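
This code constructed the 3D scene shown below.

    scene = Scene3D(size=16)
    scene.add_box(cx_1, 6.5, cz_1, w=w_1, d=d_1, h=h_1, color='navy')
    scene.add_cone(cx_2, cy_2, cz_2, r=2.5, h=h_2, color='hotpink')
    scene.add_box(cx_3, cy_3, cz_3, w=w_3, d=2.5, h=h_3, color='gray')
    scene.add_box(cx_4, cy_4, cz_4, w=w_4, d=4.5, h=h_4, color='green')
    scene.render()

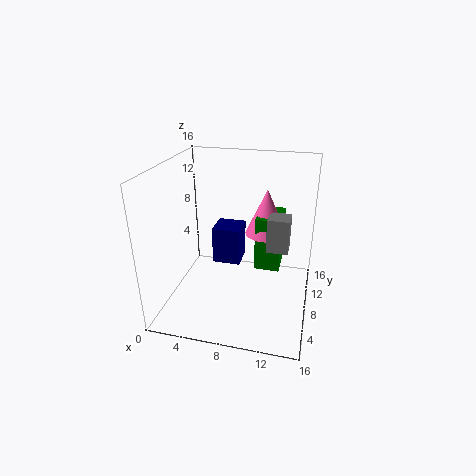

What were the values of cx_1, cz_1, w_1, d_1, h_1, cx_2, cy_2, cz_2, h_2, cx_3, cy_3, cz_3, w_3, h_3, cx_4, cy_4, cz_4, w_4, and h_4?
cx_1 = 5.5, cz_1 = 5.5, w_1 = 3, d_1 = 3, h_1 = 4, cx_2 = 10.5, cy_2 = 12, cz_2 = 7, h_2 = 5.5, cx_3 = 11, cy_3 = 9, cz_3 = 6, w_3 = 2.5, h_3 = 4, cx_4 = 9.5, cy_4 = 10, cz_4 = 3, w_4 = 3, h_4 = 6.5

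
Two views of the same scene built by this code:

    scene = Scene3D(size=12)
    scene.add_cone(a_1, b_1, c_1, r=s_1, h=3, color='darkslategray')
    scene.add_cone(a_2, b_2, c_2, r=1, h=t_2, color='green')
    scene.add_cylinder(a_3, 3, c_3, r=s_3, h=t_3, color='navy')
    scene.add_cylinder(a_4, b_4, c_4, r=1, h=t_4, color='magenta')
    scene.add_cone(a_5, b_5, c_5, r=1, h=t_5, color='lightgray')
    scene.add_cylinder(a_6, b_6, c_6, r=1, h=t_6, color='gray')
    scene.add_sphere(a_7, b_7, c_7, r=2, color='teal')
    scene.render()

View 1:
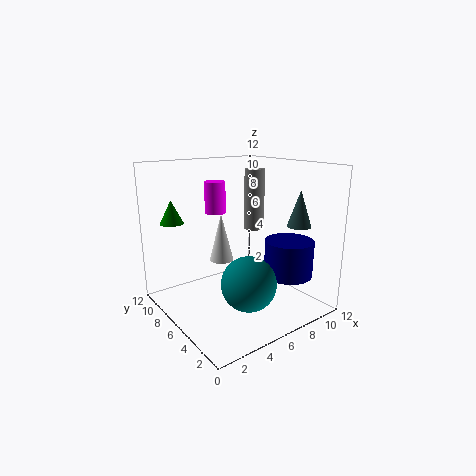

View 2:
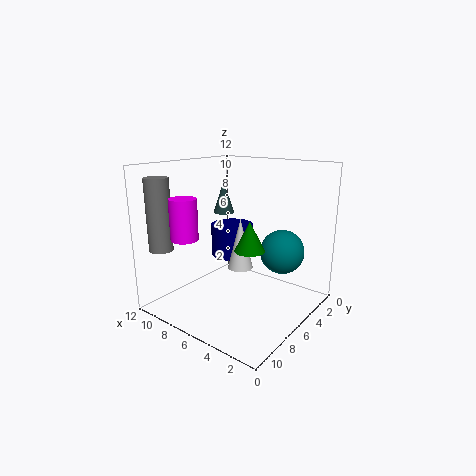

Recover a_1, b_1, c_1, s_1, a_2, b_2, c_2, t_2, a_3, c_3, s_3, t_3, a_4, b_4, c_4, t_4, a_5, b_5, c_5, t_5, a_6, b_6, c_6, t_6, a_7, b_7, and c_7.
a_1 = 10
b_1 = 3
c_1 = 7
s_1 = 1
a_2 = 2
b_2 = 10
c_2 = 7
t_2 = 2
a_3 = 9
c_3 = 3
s_3 = 2
t_3 = 3
a_4 = 7
b_4 = 11
c_4 = 7
t_4 = 3
a_5 = 5
b_5 = 7
c_5 = 4
t_5 = 4
a_6 = 11
b_6 = 10
c_6 = 5
t_6 = 6
a_7 = 4
b_7 = 2
c_7 = 4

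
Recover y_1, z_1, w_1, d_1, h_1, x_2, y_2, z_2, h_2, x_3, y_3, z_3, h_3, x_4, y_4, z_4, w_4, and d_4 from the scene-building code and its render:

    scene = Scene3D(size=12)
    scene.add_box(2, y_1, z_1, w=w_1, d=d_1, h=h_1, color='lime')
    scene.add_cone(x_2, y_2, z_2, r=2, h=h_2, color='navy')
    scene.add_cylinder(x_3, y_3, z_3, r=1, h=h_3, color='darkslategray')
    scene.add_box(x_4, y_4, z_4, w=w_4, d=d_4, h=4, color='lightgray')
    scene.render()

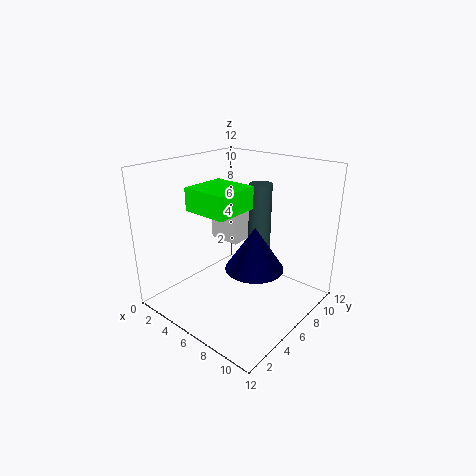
y_1 = 4; z_1 = 8; w_1 = 4; d_1 = 4; h_1 = 2; x_2 = 10; y_2 = 3; z_2 = 6; h_2 = 3; x_3 = 6; y_3 = 9; z_3 = 4; h_3 = 6; x_4 = 1; y_4 = 8; z_4 = 4; w_4 = 3; d_4 = 3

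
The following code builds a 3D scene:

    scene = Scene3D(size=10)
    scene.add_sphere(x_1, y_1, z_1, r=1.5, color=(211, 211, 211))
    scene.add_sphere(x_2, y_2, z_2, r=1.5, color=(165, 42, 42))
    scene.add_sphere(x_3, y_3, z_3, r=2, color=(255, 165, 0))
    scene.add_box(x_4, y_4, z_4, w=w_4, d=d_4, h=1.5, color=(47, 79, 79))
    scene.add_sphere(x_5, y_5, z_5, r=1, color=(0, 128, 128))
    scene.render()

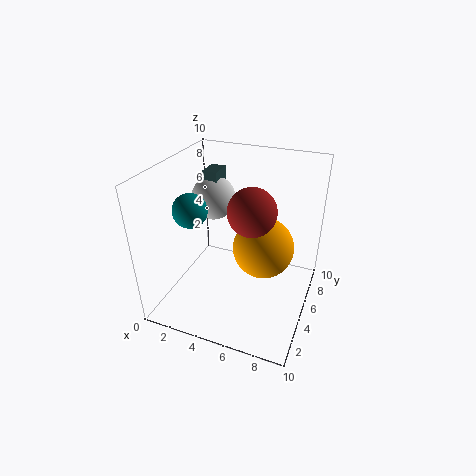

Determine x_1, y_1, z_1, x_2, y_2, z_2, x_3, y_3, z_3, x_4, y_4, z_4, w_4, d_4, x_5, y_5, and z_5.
x_1 = 3
y_1 = 5.5
z_1 = 7.5
x_2 = 6.5
y_2 = 3.5
z_2 = 8
x_3 = 7
y_3 = 4.5
z_3 = 5
x_4 = 2.5
y_4 = 5
z_4 = 8
w_4 = 1
d_4 = 1.5
x_5 = 3.5
y_5 = 1.5
z_5 = 8.5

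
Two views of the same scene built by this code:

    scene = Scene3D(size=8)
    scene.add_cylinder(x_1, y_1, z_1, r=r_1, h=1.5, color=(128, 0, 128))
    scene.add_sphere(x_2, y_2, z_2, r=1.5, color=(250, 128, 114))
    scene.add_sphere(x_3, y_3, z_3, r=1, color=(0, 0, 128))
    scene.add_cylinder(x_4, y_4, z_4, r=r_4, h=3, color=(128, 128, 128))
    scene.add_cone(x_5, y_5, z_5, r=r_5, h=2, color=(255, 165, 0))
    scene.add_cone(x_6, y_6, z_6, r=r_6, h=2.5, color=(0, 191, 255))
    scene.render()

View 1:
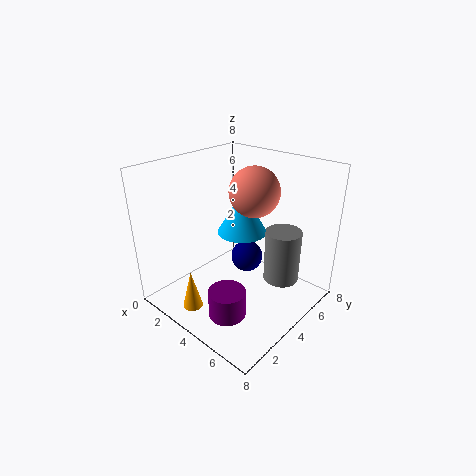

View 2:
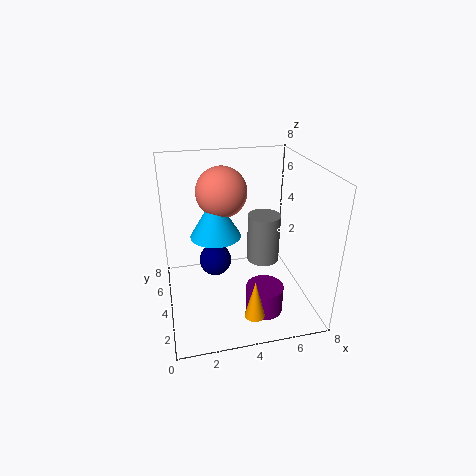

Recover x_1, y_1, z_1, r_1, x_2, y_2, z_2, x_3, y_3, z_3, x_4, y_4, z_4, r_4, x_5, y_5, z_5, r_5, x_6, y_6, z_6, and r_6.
x_1 = 5; y_1 = 2; z_1 = 0.5; r_1 = 1; x_2 = 3.5; y_2 = 6; z_2 = 6; x_3 = 3; y_3 = 6; z_3 = 1.5; x_4 = 6; y_4 = 5.5; z_4 = 1.5; r_4 = 1; x_5 = 4; y_5 = 0.5; z_5 = 1.5; r_5 = 0.5; x_6 = 3; y_6 = 5.5; z_6 = 3.5; r_6 = 1.5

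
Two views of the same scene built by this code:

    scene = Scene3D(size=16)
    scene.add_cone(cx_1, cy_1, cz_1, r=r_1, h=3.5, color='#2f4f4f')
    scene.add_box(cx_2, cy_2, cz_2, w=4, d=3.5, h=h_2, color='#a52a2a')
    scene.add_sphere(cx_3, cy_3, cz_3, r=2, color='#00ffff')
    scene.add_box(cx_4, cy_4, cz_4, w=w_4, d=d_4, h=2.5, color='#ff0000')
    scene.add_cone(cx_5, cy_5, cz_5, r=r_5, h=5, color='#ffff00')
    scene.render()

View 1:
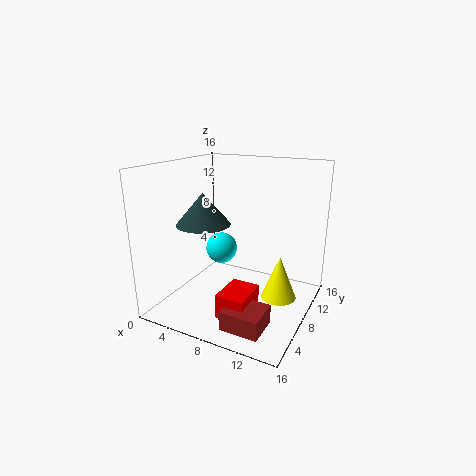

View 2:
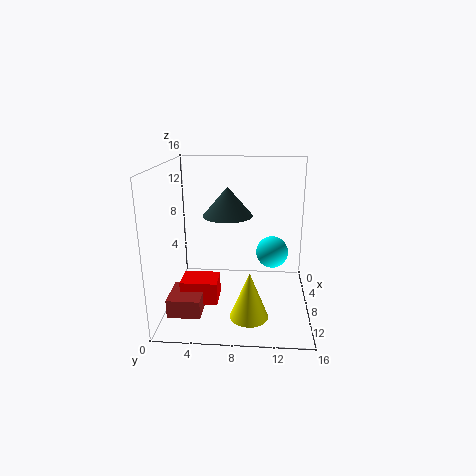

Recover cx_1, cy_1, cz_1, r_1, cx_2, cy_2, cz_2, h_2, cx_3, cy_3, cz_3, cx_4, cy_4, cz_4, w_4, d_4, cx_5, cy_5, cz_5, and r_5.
cx_1 = 4.5; cy_1 = 6.5; cz_1 = 9.5; r_1 = 3; cx_2 = 9.5; cy_2 = 1; cz_2 = 1; h_2 = 2; cx_3 = 3.5; cy_3 = 12; cz_3 = 4.5; cx_4 = 8.5; cy_4 = 2; cz_4 = 1.5; w_4 = 3; d_4 = 4; cx_5 = 12.5; cy_5 = 9.5; cz_5 = 1; r_5 = 2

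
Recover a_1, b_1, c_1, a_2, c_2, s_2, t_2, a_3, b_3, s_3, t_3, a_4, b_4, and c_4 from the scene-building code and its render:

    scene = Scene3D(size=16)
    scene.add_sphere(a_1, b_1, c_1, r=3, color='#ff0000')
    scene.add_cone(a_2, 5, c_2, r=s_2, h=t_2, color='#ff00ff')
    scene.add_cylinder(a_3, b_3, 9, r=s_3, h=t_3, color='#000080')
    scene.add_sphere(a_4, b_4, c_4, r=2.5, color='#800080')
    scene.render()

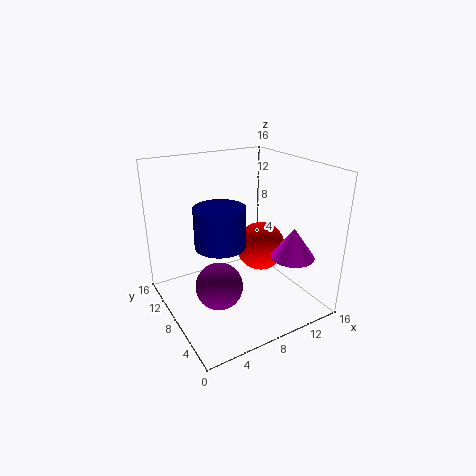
a_1 = 12.5
b_1 = 10
c_1 = 5
a_2 = 13.5
c_2 = 5.5
s_2 = 2.5
t_2 = 3.5
a_3 = 4.5
b_3 = 5.5
s_3 = 2.5
t_3 = 4
a_4 = 4.5
b_4 = 6
c_4 = 4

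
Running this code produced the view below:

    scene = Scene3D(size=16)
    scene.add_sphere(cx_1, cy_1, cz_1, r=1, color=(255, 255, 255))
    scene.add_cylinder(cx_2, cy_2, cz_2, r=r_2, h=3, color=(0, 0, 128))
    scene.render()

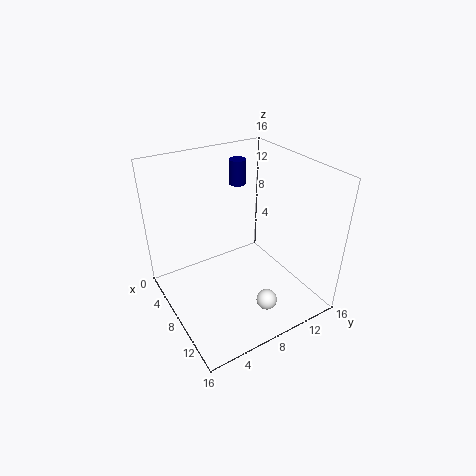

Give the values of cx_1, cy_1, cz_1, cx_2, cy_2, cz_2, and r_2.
cx_1 = 15, cy_1 = 7, cz_1 = 5, cx_2 = 3, cy_2 = 11, cz_2 = 12, r_2 = 1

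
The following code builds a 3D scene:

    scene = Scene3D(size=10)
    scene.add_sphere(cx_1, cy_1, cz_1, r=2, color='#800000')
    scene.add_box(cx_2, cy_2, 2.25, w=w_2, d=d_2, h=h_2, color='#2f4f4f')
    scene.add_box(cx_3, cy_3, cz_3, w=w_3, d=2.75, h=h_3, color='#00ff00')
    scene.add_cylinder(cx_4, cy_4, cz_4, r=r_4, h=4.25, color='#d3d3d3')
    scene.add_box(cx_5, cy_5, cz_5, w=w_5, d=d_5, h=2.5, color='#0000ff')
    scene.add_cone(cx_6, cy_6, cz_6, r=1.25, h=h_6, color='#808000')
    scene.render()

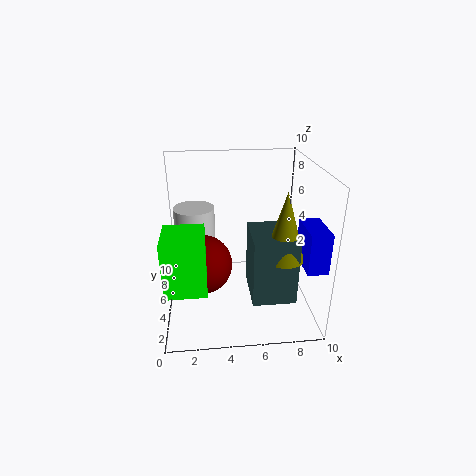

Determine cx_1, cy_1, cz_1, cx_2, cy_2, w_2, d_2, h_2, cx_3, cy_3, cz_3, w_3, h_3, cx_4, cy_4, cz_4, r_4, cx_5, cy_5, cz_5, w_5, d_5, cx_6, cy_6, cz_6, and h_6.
cx_1 = 2.5
cy_1 = 4.25
cz_1 = 3.5
cx_2 = 5.5
cy_2 = 1
w_2 = 2.75
d_2 = 3.25
h_2 = 4.25
cx_3 = 0.25
cy_3 = 0.5
cz_3 = 3.5
w_3 = 2.5
h_3 = 3.5
cx_4 = 2
cy_4 = 7.25
cz_4 = 2.25
r_4 = 1.5
cx_5 = 8.5
cy_5 = 0.25
cz_5 = 4.75
w_5 = 1.25
d_5 = 2.5
cx_6 = 7.5
cy_6 = 2
cz_6 = 5
h_6 = 4.25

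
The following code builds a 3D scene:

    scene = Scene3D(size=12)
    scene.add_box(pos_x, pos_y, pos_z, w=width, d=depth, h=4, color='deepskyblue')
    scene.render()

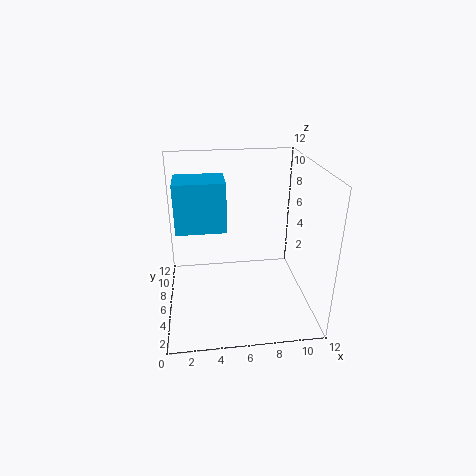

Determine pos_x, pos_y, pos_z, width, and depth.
pos_x = 1; pos_y = 5; pos_z = 7; width = 4; depth = 3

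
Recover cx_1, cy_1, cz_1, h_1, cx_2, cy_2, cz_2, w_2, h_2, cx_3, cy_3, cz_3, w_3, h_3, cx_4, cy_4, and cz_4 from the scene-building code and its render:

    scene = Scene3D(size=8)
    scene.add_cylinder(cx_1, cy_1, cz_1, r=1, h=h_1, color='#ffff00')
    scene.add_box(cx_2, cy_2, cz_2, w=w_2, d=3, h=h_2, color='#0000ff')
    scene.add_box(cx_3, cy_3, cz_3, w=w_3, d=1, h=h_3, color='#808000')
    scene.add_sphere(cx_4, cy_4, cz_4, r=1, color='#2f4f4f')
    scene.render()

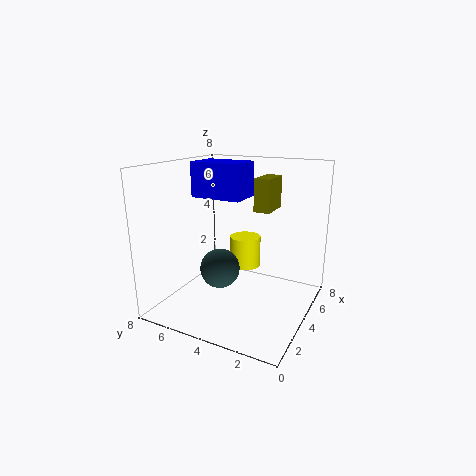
cx_1 = 7
cy_1 = 5
cz_1 = 1
h_1 = 2
cx_2 = 4
cy_2 = 4
cz_2 = 6
w_2 = 2
h_2 = 2
cx_3 = 6
cy_3 = 3
cz_3 = 5
w_3 = 2
h_3 = 2
cx_4 = 2
cy_4 = 4
cz_4 = 3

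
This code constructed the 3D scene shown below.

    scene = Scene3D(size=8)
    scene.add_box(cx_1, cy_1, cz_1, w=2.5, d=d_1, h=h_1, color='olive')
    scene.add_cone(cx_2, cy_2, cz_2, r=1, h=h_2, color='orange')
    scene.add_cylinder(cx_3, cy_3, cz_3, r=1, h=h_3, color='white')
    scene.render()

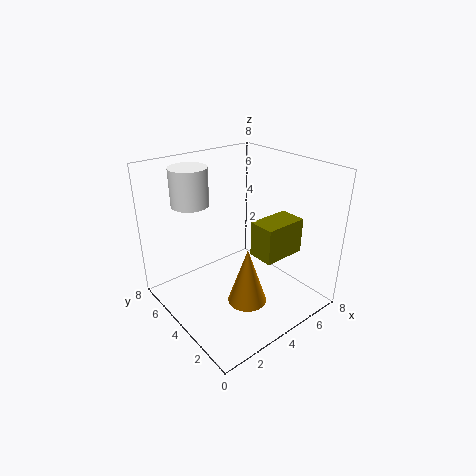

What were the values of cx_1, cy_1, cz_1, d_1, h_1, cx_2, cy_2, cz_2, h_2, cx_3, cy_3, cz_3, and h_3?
cx_1 = 4.5
cy_1 = 2
cz_1 = 3
d_1 = 1.5
h_1 = 2
cx_2 = 3
cy_2 = 2
cz_2 = 1.5
h_2 = 3
cx_3 = 2
cy_3 = 5.5
cz_3 = 6
h_3 = 2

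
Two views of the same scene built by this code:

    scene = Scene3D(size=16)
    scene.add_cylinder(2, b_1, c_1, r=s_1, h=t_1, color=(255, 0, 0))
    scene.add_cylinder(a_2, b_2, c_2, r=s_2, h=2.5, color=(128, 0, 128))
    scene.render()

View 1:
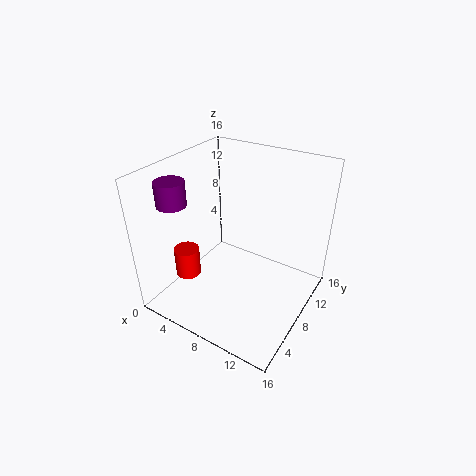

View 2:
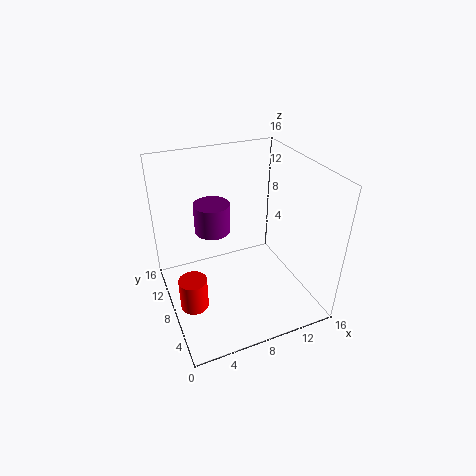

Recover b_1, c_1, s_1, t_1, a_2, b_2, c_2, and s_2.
b_1 = 6; c_1 = 2; s_1 = 1.5; t_1 = 3.5; a_2 = 3.5; b_2 = 3; c_2 = 13; s_2 = 1.5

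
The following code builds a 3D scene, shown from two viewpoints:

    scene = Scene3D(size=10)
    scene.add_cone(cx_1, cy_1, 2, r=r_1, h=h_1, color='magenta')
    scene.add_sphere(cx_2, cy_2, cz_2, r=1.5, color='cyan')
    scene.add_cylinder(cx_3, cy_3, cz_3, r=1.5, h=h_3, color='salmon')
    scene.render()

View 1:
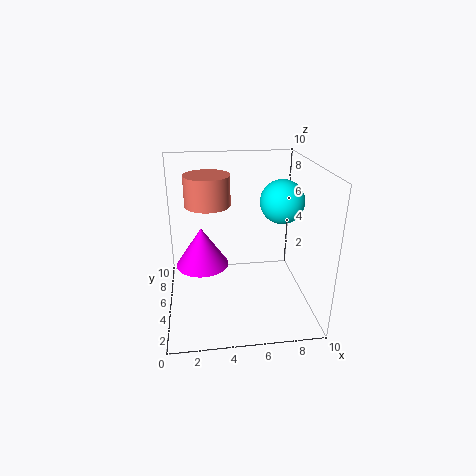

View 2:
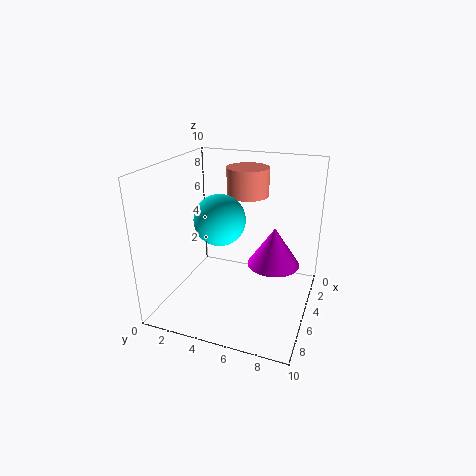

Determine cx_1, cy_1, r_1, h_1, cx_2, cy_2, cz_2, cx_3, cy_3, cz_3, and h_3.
cx_1 = 2.5, cy_1 = 7, r_1 = 2, h_1 = 3, cx_2 = 8, cy_2 = 5, cz_2 = 7.5, cx_3 = 3, cy_3 = 5, cz_3 = 7.5, h_3 = 2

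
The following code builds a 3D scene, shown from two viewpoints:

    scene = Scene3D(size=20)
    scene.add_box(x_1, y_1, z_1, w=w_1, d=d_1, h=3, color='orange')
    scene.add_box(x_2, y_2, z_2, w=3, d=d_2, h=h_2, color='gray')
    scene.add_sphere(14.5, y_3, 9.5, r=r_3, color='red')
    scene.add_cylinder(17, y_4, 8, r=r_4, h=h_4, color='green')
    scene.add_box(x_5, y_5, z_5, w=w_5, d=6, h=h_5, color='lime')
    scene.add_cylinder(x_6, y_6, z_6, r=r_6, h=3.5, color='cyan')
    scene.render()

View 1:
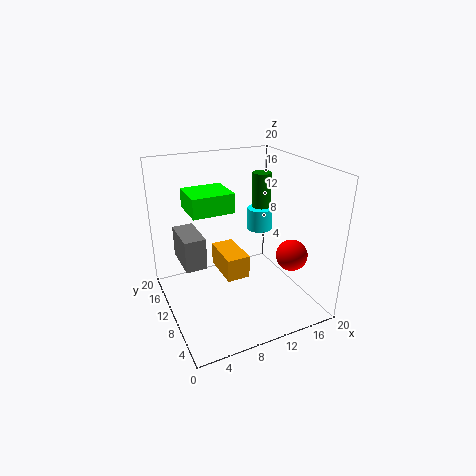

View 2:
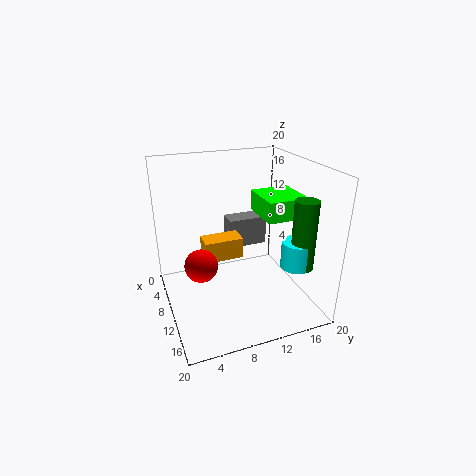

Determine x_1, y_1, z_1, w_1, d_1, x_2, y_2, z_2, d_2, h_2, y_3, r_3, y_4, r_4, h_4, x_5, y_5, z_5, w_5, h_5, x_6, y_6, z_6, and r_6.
x_1 = 6.5, y_1 = 5.5, z_1 = 6.5, w_1 = 3, d_1 = 5.5, x_2 = 2.5, y_2 = 10.5, z_2 = 6, d_2 = 6, h_2 = 4.5, y_3 = 3.5, r_3 = 2, y_4 = 16, r_4 = 1.5, h_4 = 9, x_5 = 5, y_5 = 14, z_5 = 12, w_5 = 6.5, h_5 = 3, x_6 = 16.5, y_6 = 15.5, z_6 = 8, r_6 = 2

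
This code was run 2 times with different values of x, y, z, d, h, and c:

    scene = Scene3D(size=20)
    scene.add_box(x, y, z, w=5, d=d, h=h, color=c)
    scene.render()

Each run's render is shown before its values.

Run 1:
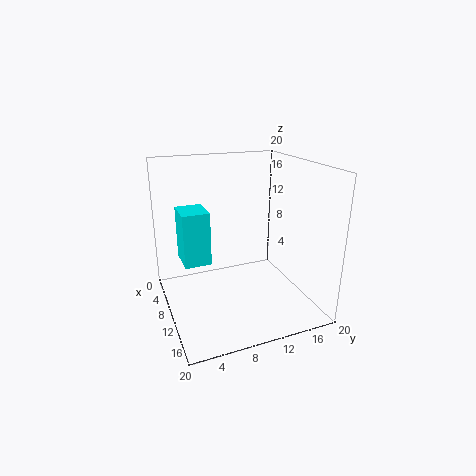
x = 2
y = 3
z = 5
d = 4
h = 8
c = 'cyan'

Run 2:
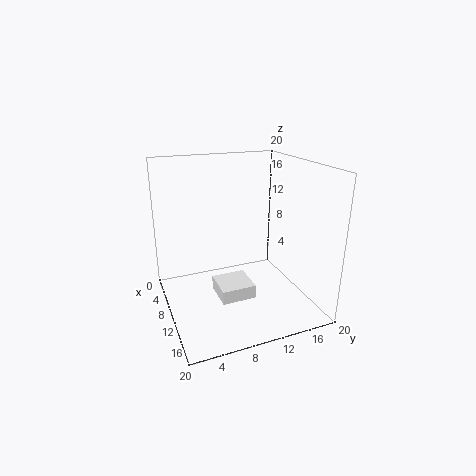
x = 7
y = 7
z = 1
d = 5
h = 2
c = 'white'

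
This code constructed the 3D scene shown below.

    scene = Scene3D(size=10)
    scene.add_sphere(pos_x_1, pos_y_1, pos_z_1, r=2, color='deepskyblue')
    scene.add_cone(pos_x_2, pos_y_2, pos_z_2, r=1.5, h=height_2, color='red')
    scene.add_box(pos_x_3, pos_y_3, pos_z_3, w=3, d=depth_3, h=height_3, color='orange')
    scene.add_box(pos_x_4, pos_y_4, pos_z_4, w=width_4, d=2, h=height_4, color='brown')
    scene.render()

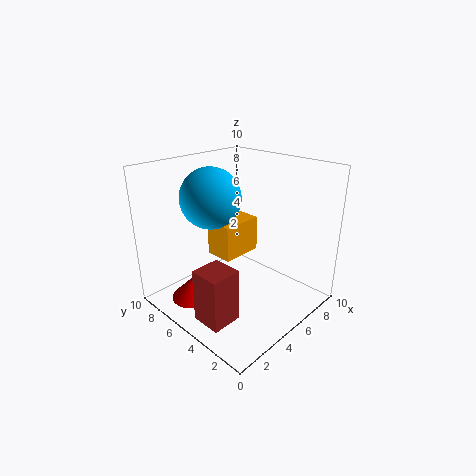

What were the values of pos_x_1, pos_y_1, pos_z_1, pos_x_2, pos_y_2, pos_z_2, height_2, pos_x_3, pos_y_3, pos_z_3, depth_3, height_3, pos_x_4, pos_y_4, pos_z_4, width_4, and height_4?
pos_x_1 = 3.5; pos_y_1 = 6; pos_z_1 = 8; pos_x_2 = 2; pos_y_2 = 6.5; pos_z_2 = 1; height_2 = 1.5; pos_x_3 = 4; pos_y_3 = 5; pos_z_3 = 3.5; depth_3 = 2; height_3 = 2.5; pos_x_4 = 0.5; pos_y_4 = 2.5; pos_z_4 = 1; width_4 = 2; height_4 = 3.5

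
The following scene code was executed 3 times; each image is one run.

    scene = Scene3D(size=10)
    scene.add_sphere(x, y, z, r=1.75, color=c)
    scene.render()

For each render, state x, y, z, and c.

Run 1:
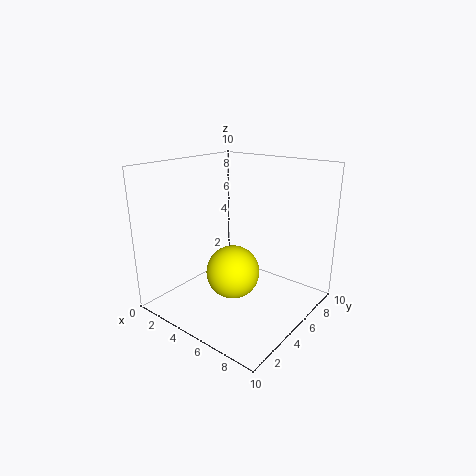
x = 5.75, y = 3.5, z = 3.25, c = 'yellow'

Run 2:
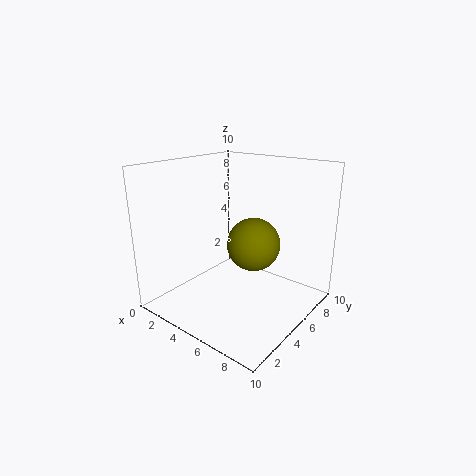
x = 6.5, y = 4.75, z = 5, c = 'olive'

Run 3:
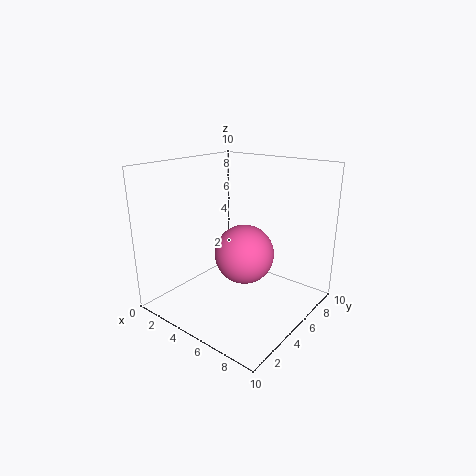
x = 7.25, y = 2.75, z = 5.25, c = 'hotpink'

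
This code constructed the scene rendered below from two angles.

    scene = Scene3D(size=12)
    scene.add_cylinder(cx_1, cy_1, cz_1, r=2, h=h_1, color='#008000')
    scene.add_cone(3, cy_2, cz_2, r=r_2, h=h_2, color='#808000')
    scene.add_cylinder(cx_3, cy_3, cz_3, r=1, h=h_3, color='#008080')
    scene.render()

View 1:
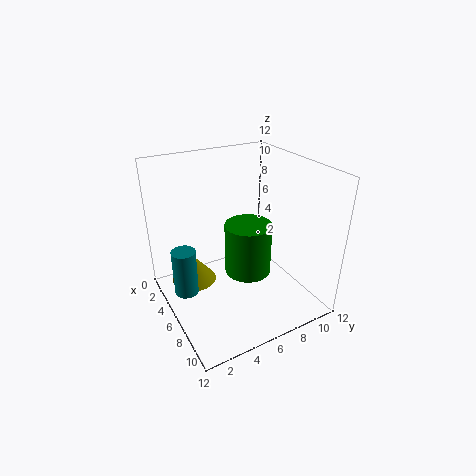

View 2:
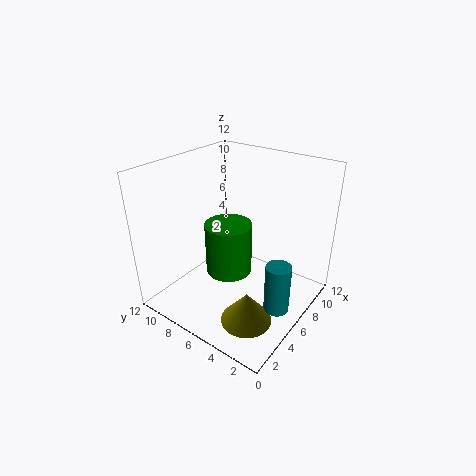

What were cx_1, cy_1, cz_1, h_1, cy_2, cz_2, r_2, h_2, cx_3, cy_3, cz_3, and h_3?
cx_1 = 6; cy_1 = 7; cz_1 = 2.5; h_1 = 4.5; cy_2 = 3; cz_2 = 1; r_2 = 2; h_2 = 2.5; cx_3 = 5; cy_3 = 1.5; cz_3 = 1.5; h_3 = 4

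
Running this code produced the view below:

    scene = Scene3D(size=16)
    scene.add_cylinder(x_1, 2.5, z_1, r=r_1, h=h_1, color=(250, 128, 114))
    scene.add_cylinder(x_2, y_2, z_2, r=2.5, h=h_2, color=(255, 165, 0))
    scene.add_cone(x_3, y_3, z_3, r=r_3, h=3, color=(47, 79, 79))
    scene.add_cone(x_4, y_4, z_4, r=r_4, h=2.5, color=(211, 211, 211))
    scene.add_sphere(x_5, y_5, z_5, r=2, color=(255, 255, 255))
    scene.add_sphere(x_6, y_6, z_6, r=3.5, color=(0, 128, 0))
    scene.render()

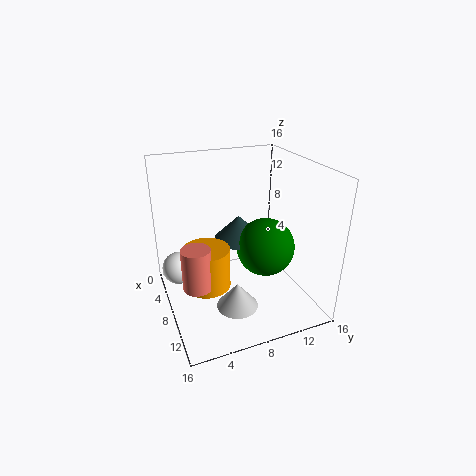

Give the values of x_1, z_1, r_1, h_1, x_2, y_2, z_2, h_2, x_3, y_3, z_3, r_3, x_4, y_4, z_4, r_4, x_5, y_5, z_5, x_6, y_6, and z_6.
x_1 = 10.5, z_1 = 4.5, r_1 = 1.5, h_1 = 4.5, x_2 = 9, y_2 = 4, z_2 = 3.5, h_2 = 4.5, x_3 = 4.5, y_3 = 9.5, z_3 = 6, r_3 = 3, x_4 = 14, y_4 = 5.5, z_4 = 4, r_4 = 2, x_5 = 3, y_5 = 2, z_5 = 2.5, x_6 = 7, y_6 = 12, z_6 = 5.5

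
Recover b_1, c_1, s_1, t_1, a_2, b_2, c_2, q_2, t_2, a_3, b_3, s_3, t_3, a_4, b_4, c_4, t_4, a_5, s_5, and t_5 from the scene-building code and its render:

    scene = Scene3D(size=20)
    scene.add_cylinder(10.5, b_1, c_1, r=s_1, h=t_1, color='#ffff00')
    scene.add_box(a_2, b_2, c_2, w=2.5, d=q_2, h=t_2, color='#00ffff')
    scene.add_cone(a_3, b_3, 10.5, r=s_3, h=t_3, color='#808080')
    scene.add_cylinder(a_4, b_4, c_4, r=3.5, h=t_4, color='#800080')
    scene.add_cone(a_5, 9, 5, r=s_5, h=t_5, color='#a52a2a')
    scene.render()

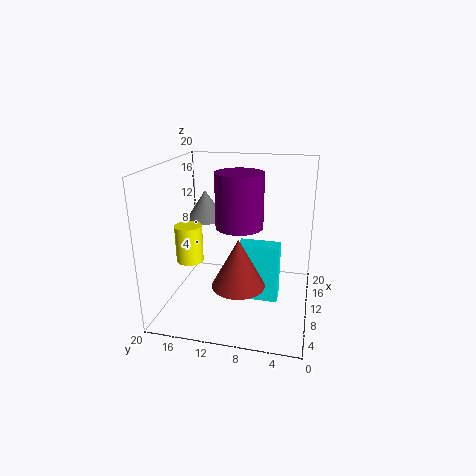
b_1 = 17.5
c_1 = 5.5
s_1 = 2
t_1 = 5.5
a_2 = 7.5
b_2 = 4
c_2 = 2
q_2 = 5.5
t_2 = 8
a_3 = 15.5
b_3 = 16.5
s_3 = 3
t_3 = 4.5
a_4 = 13
b_4 = 10.5
c_4 = 10.5
t_4 = 8
a_5 = 6
s_5 = 3.5
t_5 = 6.5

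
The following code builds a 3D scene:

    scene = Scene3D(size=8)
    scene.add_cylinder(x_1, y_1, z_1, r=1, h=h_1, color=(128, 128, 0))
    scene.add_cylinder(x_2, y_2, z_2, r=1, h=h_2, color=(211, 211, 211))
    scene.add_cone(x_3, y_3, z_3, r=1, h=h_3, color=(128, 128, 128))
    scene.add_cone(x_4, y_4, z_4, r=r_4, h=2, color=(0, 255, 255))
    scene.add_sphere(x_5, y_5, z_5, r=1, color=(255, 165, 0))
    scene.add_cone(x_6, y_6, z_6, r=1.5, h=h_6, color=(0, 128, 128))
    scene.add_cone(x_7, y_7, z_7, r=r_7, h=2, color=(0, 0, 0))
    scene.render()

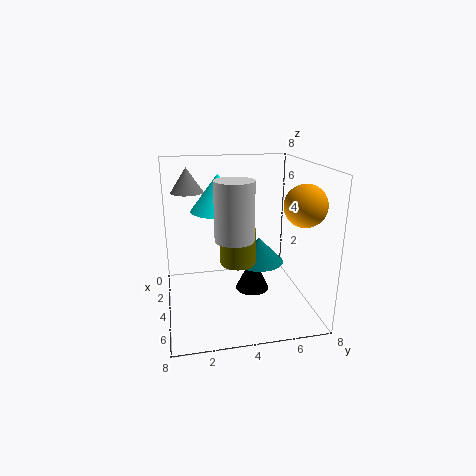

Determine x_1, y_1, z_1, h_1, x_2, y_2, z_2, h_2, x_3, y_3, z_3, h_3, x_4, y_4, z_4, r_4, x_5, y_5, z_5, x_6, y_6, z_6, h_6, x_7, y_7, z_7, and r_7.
x_1 = 4, y_1 = 4, z_1 = 2.5, h_1 = 2, x_2 = 5.5, y_2 = 3.5, z_2 = 4.5, h_2 = 3, x_3 = 1, y_3 = 1.5, z_3 = 6, h_3 = 1.5, x_4 = 3.5, y_4 = 3, z_4 = 5.5, r_4 = 1.5, x_5 = 7, y_5 = 6.5, z_5 = 6.5, x_6 = 3, y_6 = 5.5, z_6 = 2, h_6 = 1.5, x_7 = 3.5, y_7 = 5, z_7 = 0.5, r_7 = 1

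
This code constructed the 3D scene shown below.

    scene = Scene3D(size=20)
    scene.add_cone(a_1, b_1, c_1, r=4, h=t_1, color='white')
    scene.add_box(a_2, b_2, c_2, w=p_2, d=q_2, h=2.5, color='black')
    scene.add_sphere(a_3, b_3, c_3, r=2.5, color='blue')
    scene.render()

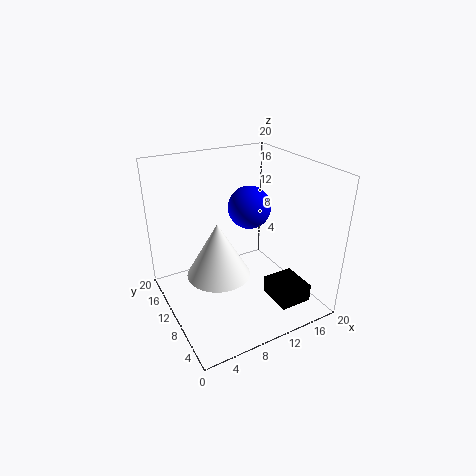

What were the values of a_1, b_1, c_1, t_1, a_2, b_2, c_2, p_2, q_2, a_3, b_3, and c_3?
a_1 = 5.5; b_1 = 7; c_1 = 7.5; t_1 = 7; a_2 = 13; b_2 = 2.5; c_2 = 1.5; p_2 = 4.5; q_2 = 5; a_3 = 9; b_3 = 5.5; c_3 = 16.5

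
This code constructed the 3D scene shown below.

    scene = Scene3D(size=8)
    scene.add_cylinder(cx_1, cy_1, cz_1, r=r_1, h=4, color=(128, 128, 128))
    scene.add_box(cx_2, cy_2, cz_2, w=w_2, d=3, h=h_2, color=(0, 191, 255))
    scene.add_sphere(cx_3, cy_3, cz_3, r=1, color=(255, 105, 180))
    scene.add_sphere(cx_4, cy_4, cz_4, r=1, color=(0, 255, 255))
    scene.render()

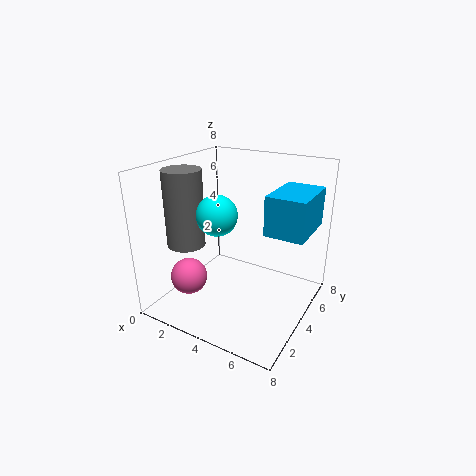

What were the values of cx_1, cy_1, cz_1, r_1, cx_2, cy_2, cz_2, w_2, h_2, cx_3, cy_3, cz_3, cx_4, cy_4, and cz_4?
cx_1 = 2; cy_1 = 2; cz_1 = 4; r_1 = 1; cx_2 = 6; cy_2 = 3; cz_2 = 5; w_2 = 2; h_2 = 2; cx_3 = 2; cy_3 = 2; cz_3 = 2; cx_4 = 4; cy_4 = 2; cz_4 = 6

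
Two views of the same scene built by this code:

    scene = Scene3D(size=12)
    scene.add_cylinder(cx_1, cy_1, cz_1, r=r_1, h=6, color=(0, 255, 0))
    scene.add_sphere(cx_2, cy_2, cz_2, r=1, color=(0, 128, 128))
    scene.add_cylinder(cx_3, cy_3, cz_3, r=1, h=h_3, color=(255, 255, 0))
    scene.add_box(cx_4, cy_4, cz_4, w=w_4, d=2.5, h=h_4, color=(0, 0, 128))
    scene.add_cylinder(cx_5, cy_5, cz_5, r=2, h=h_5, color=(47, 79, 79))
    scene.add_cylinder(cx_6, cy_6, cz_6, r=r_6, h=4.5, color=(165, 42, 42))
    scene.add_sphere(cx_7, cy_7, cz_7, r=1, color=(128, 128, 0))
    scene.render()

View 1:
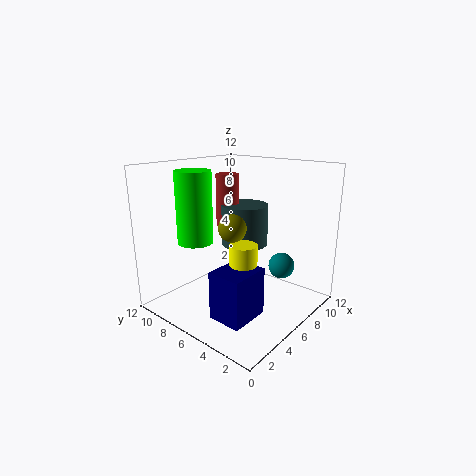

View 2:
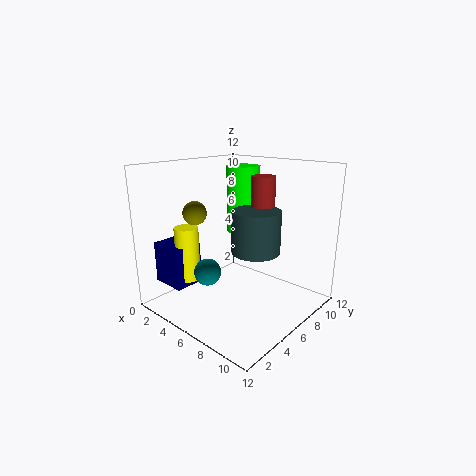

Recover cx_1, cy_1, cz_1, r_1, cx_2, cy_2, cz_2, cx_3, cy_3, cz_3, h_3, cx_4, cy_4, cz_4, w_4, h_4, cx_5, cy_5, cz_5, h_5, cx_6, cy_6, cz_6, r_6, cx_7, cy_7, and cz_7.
cx_1 = 4; cy_1 = 9; cz_1 = 5.5; r_1 = 1.5; cx_2 = 6.5; cy_2 = 2; cz_2 = 4.5; cx_3 = 3; cy_3 = 3; cz_3 = 2.5; h_3 = 4.5; cx_4 = 0.5; cy_4 = 1.5; cz_4 = 2; w_4 = 3; h_4 = 3.5; cx_5 = 7.5; cy_5 = 6.5; cz_5 = 5; h_5 = 3.5; cx_6 = 7; cy_6 = 8; cz_6 = 6.5; r_6 = 1; cx_7 = 3; cy_7 = 4; cz_7 = 8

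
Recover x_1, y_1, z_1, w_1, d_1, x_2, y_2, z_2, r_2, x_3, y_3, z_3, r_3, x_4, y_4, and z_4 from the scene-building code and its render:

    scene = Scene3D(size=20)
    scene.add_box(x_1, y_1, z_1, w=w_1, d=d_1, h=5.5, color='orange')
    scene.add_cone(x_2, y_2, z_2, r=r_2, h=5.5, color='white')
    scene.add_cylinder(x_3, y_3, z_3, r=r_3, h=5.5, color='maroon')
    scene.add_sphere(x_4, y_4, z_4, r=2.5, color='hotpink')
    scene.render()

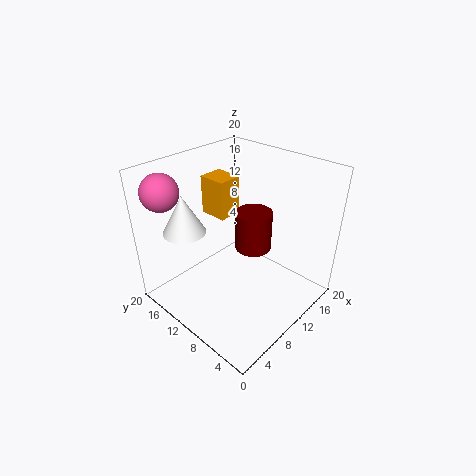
x_1 = 9.5
y_1 = 12.5
z_1 = 12
w_1 = 3.5
d_1 = 4
x_2 = 5.5
y_2 = 16
z_2 = 10.5
r_2 = 3
x_3 = 11.5
y_3 = 8.5
z_3 = 8.5
r_3 = 2.5
x_4 = 3
y_4 = 17
z_4 = 17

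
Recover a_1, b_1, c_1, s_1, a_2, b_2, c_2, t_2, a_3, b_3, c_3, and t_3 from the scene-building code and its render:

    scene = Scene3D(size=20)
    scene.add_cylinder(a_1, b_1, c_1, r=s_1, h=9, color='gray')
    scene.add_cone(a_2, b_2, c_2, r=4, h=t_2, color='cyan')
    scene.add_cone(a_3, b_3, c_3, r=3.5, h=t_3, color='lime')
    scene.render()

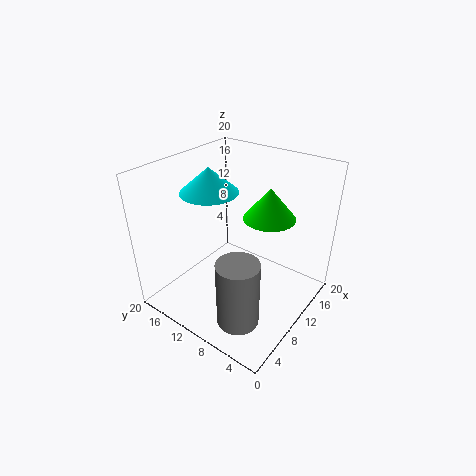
a_1 = 4.25; b_1 = 5.75; c_1 = 1.75; s_1 = 2.75; a_2 = 9.25; b_2 = 14.25; c_2 = 16; t_2 = 3.5; a_3 = 12.25; b_3 = 6.5; c_3 = 13.25; t_3 = 4.25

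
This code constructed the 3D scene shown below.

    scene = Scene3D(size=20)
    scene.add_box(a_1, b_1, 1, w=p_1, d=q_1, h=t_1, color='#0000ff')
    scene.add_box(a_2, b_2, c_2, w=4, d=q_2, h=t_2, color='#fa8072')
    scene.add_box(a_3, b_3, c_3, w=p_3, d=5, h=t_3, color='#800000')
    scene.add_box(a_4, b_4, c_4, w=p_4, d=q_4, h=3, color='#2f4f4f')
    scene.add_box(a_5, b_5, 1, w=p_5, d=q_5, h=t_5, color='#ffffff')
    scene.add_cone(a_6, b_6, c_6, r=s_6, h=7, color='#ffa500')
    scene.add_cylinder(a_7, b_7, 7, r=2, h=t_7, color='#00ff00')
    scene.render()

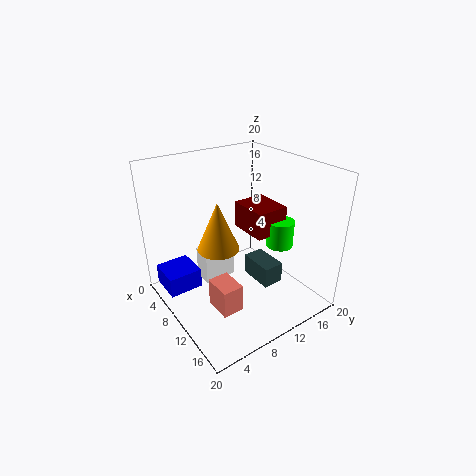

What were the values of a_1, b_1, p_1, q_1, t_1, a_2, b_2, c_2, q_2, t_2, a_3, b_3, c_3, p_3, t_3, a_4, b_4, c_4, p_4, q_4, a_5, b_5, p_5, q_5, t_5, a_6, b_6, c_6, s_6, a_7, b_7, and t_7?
a_1 = 1, b_1 = 1, p_1 = 5, q_1 = 5, t_1 = 3, a_2 = 10, b_2 = 5, c_2 = 1, q_2 = 3, t_2 = 4, a_3 = 5, b_3 = 13, c_3 = 9, p_3 = 6, t_3 = 4, a_4 = 9, b_4 = 12, c_4 = 3, p_4 = 5, q_4 = 3, a_5 = 3, b_5 = 7, p_5 = 3, q_5 = 5, t_5 = 5, a_6 = 8, b_6 = 8, c_6 = 8, s_6 = 3, a_7 = 11, b_7 = 17, t_7 = 4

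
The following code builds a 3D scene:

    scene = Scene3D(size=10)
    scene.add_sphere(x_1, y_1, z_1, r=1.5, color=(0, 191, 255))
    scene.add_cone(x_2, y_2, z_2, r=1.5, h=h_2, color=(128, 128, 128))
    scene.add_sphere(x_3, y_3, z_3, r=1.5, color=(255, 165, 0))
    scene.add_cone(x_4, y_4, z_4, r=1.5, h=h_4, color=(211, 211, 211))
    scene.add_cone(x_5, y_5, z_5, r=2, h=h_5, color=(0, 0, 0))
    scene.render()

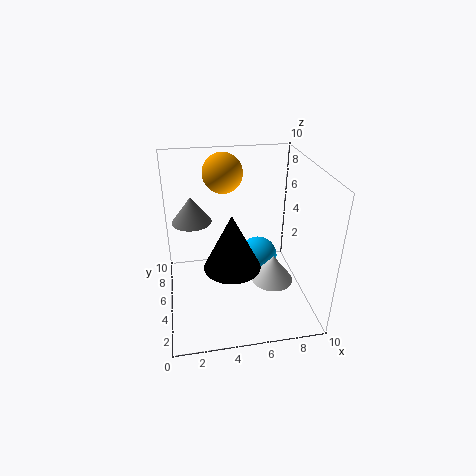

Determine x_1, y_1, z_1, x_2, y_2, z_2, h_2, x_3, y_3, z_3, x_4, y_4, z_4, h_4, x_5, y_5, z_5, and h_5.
x_1 = 7
y_1 = 7
z_1 = 2
x_2 = 2
y_2 = 8
z_2 = 5
h_2 = 2
x_3 = 4.5
y_3 = 8.5
z_3 = 8.5
x_4 = 7.5
y_4 = 4.5
z_4 = 1.5
h_4 = 2
x_5 = 4.5
y_5 = 4.5
z_5 = 3
h_5 = 4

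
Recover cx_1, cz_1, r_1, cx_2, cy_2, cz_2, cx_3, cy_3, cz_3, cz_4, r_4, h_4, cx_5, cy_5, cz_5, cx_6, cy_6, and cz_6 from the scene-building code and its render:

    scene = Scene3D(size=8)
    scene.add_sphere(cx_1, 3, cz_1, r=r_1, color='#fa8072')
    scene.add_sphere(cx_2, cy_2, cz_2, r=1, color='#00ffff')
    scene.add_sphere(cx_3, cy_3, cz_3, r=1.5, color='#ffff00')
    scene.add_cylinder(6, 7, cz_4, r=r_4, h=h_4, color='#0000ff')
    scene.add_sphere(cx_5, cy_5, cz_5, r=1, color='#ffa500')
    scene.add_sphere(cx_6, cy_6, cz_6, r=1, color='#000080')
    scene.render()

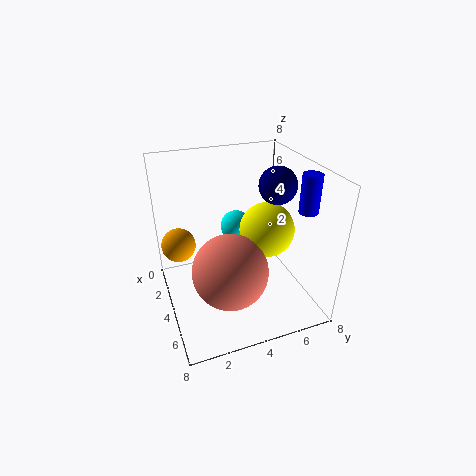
cx_1 = 5.5, cz_1 = 3, r_1 = 2, cx_2 = 1, cy_2 = 5, cz_2 = 3, cx_3 = 4.5, cy_3 = 5.5, cz_3 = 4.5, cz_4 = 6, r_4 = 0.5, h_4 = 2, cx_5 = 2, cy_5 = 1, cz_5 = 3, cx_6 = 4.5, cy_6 = 6, cz_6 = 7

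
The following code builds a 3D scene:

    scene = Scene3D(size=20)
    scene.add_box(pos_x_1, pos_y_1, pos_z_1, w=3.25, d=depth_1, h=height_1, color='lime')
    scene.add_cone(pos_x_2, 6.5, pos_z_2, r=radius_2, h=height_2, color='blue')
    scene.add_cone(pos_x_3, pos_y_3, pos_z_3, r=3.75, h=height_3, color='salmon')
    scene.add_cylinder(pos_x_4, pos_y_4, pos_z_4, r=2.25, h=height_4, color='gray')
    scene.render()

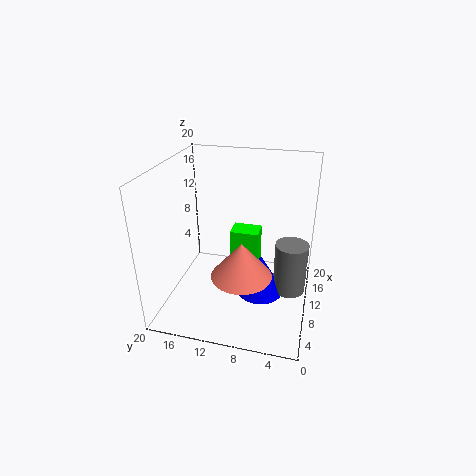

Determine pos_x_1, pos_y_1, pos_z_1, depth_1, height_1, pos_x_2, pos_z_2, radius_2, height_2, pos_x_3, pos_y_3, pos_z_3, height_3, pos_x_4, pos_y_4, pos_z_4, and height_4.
pos_x_1 = 12.75; pos_y_1 = 7.75; pos_z_1 = 3.25; depth_1 = 4.25; height_1 = 6; pos_x_2 = 9; pos_z_2 = 2.5; radius_2 = 3.25; height_2 = 5.75; pos_x_3 = 4; pos_y_3 = 8; pos_z_3 = 8.25; height_3 = 4.5; pos_x_4 = 10; pos_y_4 = 2.5; pos_z_4 = 2.75; height_4 = 7.25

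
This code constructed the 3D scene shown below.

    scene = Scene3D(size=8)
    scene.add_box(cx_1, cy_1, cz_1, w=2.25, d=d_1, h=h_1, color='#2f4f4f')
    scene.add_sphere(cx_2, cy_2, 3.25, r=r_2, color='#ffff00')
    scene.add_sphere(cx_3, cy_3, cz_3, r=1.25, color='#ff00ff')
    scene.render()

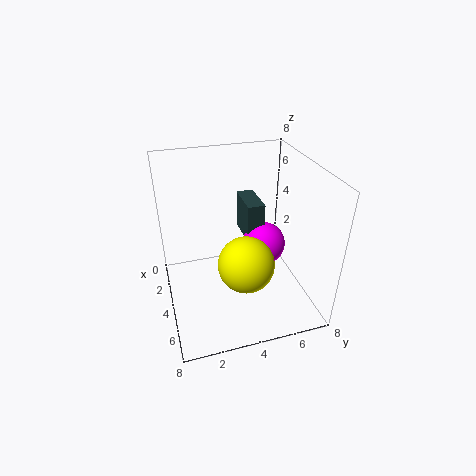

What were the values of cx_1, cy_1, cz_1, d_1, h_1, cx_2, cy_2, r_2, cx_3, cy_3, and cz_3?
cx_1 = 1.25
cy_1 = 4.75
cz_1 = 3.25
d_1 = 1
h_1 = 2.25
cx_2 = 5.5
cy_2 = 4
r_2 = 1.5
cx_3 = 3.5
cy_3 = 5.75
cz_3 = 3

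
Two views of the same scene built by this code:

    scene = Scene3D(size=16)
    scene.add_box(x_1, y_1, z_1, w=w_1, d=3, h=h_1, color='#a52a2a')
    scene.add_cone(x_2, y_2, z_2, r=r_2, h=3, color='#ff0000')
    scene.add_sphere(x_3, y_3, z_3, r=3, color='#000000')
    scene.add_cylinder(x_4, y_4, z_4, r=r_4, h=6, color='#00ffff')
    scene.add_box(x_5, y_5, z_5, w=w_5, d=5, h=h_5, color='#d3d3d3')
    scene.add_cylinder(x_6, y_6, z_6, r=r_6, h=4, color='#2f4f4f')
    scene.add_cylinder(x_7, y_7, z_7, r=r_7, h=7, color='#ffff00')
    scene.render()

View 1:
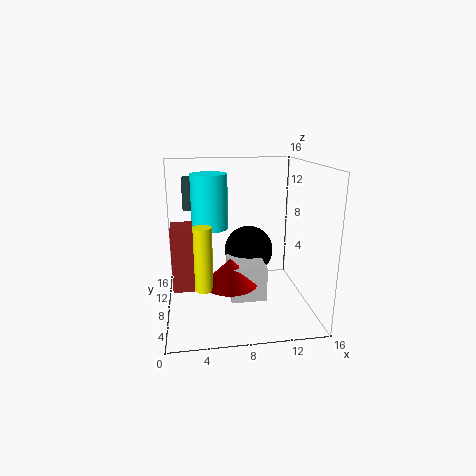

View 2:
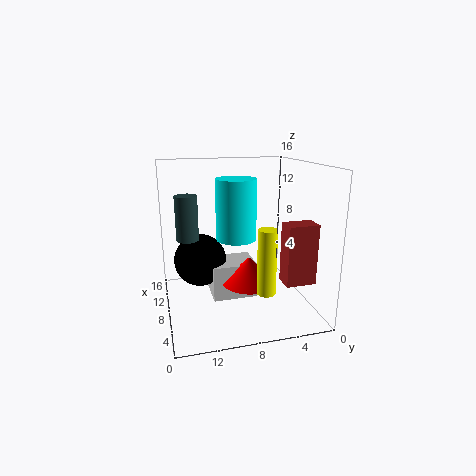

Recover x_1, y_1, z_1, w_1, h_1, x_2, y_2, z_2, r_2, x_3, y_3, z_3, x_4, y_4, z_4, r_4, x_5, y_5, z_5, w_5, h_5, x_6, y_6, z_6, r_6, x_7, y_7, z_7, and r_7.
x_1 = 1
y_1 = 2
z_1 = 5
w_1 = 2
h_1 = 6
x_2 = 7
y_2 = 7
z_2 = 3
r_2 = 3
x_3 = 10
y_3 = 12
z_3 = 5
x_4 = 5
y_4 = 9
z_4 = 9
r_4 = 2
x_5 = 7
y_5 = 6
z_5 = 1
w_5 = 4
h_5 = 4
x_6 = 3
y_6 = 14
z_6 = 10
r_6 = 1
x_7 = 4
y_7 = 6
z_7 = 3
r_7 = 1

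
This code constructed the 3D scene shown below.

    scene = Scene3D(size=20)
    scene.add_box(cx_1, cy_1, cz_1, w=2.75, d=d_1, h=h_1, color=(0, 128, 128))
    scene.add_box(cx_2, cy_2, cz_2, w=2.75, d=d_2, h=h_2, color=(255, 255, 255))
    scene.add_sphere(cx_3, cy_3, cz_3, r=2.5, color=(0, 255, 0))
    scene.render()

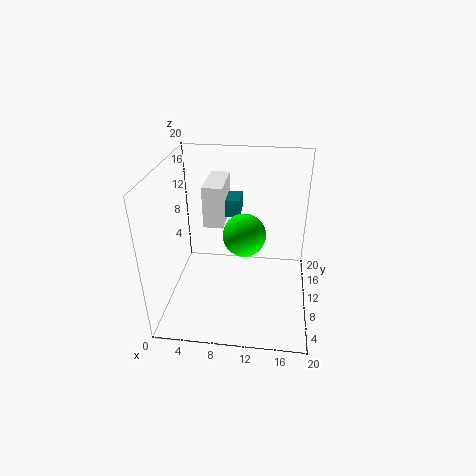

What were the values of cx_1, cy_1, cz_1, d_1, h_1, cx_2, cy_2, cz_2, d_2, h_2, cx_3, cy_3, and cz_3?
cx_1 = 7.25, cy_1 = 11.75, cz_1 = 12.25, d_1 = 3.5, h_1 = 2.5, cx_2 = 5.25, cy_2 = 9.75, cz_2 = 11.5, d_2 = 6.5, h_2 = 5.75, cx_3 = 11.5, cy_3 = 4.25, cz_3 = 14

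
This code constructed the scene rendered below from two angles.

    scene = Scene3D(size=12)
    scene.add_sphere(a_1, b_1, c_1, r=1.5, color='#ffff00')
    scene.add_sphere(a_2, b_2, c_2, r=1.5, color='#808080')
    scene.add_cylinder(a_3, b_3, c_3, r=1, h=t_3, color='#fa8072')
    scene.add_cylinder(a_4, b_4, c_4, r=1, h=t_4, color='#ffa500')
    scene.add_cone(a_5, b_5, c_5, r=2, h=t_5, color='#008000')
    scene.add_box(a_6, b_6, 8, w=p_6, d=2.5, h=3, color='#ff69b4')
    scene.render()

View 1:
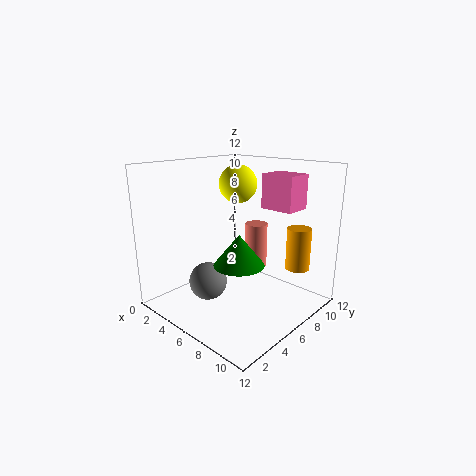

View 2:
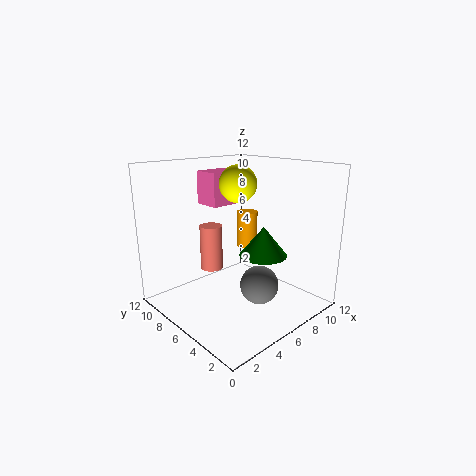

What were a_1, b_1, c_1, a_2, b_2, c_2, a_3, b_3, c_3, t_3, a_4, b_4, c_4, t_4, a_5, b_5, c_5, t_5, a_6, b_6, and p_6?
a_1 = 6, b_1 = 6, c_1 = 10.5, a_2 = 5.5, b_2 = 3, c_2 = 3, a_3 = 5.5, b_3 = 9, c_3 = 2.5, t_3 = 4, a_4 = 10, b_4 = 9, c_4 = 3.5, t_4 = 3.5, a_5 = 7.5, b_5 = 4.5, c_5 = 4.5, t_5 = 2.5, a_6 = 6, b_6 = 9, p_6 = 3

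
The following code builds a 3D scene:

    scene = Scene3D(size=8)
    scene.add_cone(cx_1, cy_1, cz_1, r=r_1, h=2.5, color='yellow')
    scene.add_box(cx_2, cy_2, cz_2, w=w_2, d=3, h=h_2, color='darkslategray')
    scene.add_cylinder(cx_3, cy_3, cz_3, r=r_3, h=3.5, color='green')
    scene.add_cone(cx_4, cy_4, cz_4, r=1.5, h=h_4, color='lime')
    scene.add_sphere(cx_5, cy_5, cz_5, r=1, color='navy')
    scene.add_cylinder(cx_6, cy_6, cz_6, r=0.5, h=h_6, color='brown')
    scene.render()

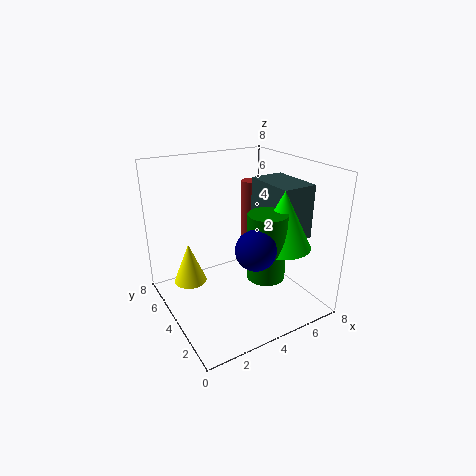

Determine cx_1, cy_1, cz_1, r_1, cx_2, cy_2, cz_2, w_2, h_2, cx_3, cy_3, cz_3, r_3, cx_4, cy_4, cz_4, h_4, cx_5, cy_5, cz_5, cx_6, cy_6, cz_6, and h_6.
cx_1 = 2, cy_1 = 6.5, cz_1 = 0.5, r_1 = 1, cx_2 = 5.5, cy_2 = 2, cz_2 = 4, w_2 = 2, h_2 = 3, cx_3 = 4.5, cy_3 = 2, cz_3 = 2.5, r_3 = 1, cx_4 = 5.5, cy_4 = 2, cz_4 = 4, h_4 = 3, cx_5 = 3.5, cy_5 = 1.5, cz_5 = 4.5, cx_6 = 6, cy_6 = 6, cz_6 = 2.5, h_6 = 4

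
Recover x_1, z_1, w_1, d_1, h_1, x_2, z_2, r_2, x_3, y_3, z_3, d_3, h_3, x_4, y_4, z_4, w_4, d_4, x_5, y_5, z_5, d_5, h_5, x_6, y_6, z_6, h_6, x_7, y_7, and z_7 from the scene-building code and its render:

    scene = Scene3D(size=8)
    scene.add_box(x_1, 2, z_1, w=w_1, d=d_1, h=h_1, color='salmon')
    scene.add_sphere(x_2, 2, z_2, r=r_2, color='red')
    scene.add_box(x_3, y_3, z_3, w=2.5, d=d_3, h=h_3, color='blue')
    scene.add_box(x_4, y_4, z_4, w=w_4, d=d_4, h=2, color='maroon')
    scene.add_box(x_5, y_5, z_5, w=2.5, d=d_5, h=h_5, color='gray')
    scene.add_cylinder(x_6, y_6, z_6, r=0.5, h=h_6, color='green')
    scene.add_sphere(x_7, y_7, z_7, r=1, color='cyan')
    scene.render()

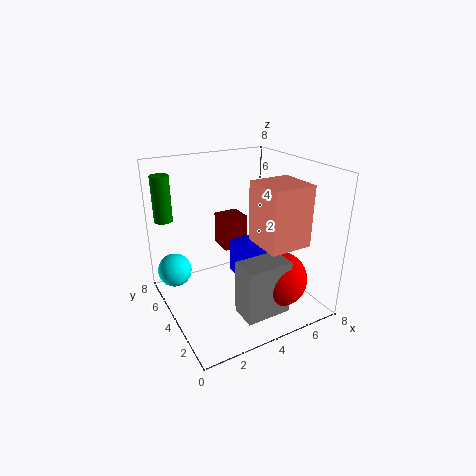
x_1 = 5
z_1 = 3.5
w_1 = 2.5
d_1 = 2.5
h_1 = 3.5
x_2 = 5.5
z_2 = 2
r_2 = 1.5
x_3 = 4
y_3 = 4
z_3 = 1.5
d_3 = 1
h_3 = 2
x_4 = 4
y_4 = 5.5
z_4 = 2.5
w_4 = 1.5
d_4 = 1.5
x_5 = 3
y_5 = 1
z_5 = 0.5
d_5 = 1.5
h_5 = 3
x_6 = 0.5
y_6 = 6
z_6 = 5
h_6 = 2.5
x_7 = 1
y_7 = 6.5
z_7 = 1.5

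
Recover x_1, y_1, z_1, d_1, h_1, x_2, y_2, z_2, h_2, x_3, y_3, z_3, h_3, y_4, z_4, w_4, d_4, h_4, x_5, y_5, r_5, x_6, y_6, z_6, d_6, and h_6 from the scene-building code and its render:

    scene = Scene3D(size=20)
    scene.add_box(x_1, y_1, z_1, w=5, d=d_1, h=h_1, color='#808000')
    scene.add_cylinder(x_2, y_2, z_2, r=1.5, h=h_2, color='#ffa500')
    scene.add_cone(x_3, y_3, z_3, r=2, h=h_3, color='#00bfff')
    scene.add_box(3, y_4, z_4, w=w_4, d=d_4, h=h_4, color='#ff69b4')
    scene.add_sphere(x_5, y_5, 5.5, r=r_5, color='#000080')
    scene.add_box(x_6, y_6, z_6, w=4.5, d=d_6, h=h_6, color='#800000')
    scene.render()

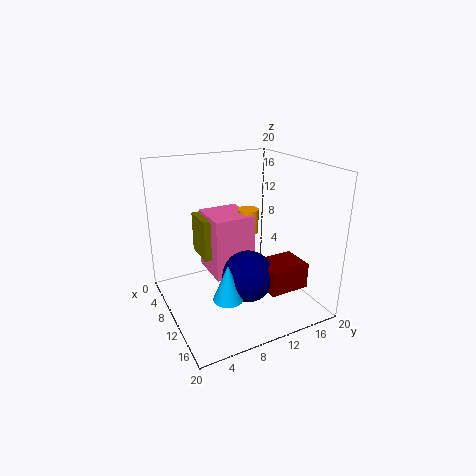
x_1 = 2.5, y_1 = 6, z_1 = 6, d_1 = 4.5, h_1 = 6, x_2 = 7.5, y_2 = 13, z_2 = 9.5, h_2 = 3.5, x_3 = 14, y_3 = 6.5, z_3 = 3.5, h_3 = 5, y_4 = 7, z_4 = 3.5, w_4 = 6.5, d_4 = 6, h_4 = 9, x_5 = 13, y_5 = 10, r_5 = 3.5, x_6 = 12.5, y_6 = 11.5, z_6 = 4, d_6 = 5.5, h_6 = 3.5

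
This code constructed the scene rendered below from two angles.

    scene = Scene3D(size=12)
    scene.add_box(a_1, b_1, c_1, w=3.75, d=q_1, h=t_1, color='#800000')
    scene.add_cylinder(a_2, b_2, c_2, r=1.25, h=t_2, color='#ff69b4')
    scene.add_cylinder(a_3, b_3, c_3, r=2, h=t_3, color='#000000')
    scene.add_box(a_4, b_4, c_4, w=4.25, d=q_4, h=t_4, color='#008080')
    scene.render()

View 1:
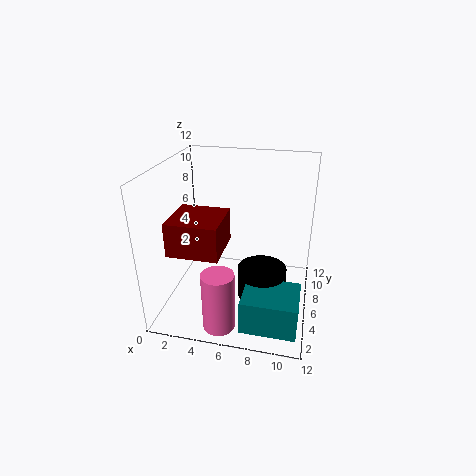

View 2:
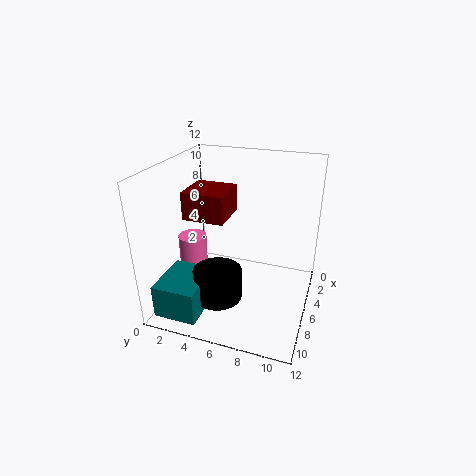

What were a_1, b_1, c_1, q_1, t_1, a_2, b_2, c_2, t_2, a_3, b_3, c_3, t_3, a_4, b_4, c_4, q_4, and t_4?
a_1 = 2, b_1 = 0.75, c_1 = 6.75, q_1 = 3.75, t_1 = 2.5, a_2 = 5.5, b_2 = 1.5, c_2 = 0.5, t_2 = 4.75, a_3 = 8.25, b_3 = 5, c_3 = 1.5, t_3 = 2.5, a_4 = 7.25, b_4 = 0.75, c_4 = 0.75, q_4 = 3.5, t_4 = 2.75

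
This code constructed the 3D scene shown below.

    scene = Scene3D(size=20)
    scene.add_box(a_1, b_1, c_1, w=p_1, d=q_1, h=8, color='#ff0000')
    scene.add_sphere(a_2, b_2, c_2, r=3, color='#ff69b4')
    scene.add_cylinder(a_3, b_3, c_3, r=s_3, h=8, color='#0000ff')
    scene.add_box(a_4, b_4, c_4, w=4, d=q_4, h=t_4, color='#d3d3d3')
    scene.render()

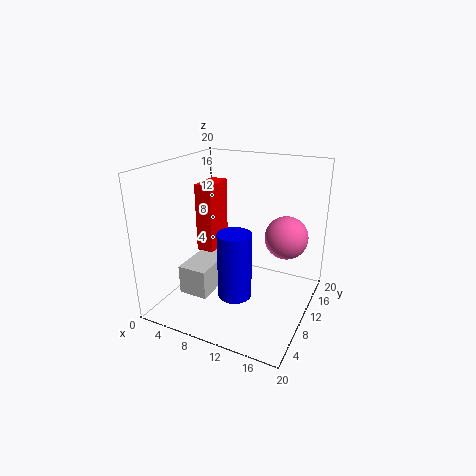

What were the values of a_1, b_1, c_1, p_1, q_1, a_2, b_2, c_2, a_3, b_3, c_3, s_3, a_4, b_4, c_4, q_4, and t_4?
a_1 = 8
b_1 = 3
c_1 = 11
p_1 = 2
q_1 = 4
a_2 = 16
b_2 = 13
c_2 = 10
a_3 = 13
b_3 = 3
c_3 = 6
s_3 = 2
a_4 = 4
b_4 = 4
c_4 = 3
q_4 = 7
t_4 = 4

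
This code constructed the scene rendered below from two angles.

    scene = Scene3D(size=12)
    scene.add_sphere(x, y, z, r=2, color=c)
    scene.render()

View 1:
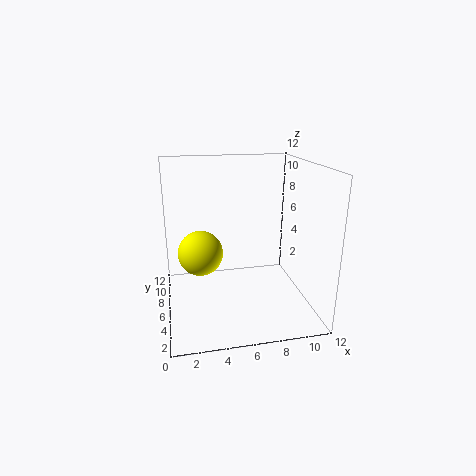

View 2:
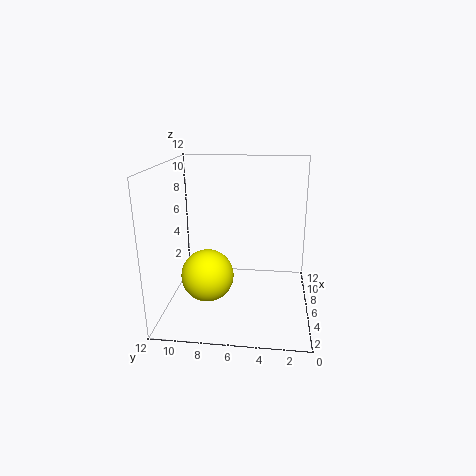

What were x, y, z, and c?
x = 3; y = 8; z = 4; c = 'yellow'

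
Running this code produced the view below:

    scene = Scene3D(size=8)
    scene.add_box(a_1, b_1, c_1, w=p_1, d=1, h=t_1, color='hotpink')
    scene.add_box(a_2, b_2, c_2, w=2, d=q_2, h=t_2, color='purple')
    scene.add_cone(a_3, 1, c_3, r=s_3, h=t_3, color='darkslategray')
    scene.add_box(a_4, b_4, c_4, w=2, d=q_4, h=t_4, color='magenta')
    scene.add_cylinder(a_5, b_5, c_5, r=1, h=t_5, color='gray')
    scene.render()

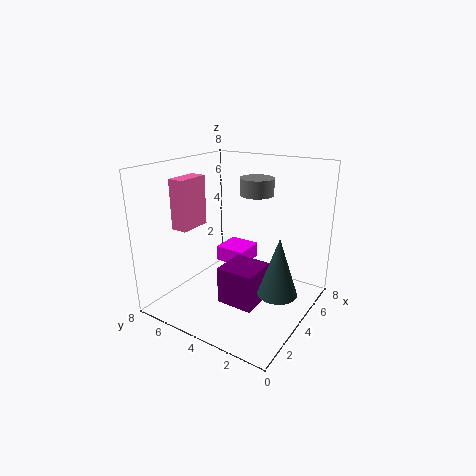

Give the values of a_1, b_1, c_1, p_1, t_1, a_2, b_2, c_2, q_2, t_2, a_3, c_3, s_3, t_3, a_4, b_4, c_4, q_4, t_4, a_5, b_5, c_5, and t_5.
a_1 = 3, b_1 = 7, c_1 = 4, p_1 = 2, t_1 = 3, a_2 = 2, b_2 = 2, c_2 = 1, q_2 = 2, t_2 = 2, a_3 = 3, c_3 = 2, s_3 = 1, t_3 = 3, a_4 = 6, b_4 = 5, c_4 = 1, q_4 = 2, t_4 = 1, a_5 = 6, b_5 = 4, c_5 = 6, t_5 = 1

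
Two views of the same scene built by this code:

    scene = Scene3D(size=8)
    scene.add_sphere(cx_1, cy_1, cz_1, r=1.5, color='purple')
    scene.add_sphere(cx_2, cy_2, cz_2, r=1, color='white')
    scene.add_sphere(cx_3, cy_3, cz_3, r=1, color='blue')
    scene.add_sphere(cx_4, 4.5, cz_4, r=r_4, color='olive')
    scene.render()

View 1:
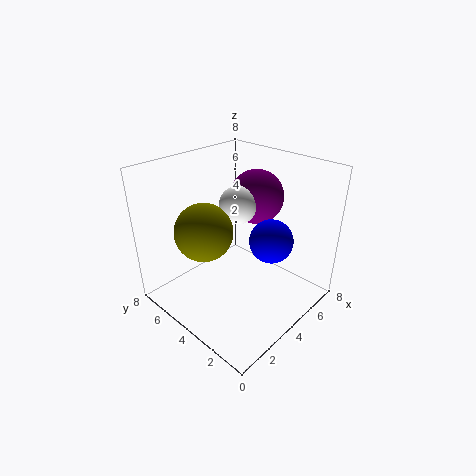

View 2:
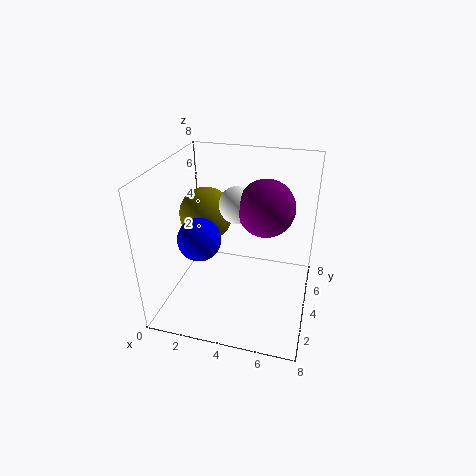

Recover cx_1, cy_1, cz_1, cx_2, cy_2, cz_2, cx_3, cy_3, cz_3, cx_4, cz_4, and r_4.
cx_1 = 5.5; cy_1 = 4; cz_1 = 6; cx_2 = 4; cy_2 = 4; cz_2 = 6; cx_3 = 3; cy_3 = 1; cz_3 = 5.5; cx_4 = 2; cz_4 = 5; r_4 = 1.5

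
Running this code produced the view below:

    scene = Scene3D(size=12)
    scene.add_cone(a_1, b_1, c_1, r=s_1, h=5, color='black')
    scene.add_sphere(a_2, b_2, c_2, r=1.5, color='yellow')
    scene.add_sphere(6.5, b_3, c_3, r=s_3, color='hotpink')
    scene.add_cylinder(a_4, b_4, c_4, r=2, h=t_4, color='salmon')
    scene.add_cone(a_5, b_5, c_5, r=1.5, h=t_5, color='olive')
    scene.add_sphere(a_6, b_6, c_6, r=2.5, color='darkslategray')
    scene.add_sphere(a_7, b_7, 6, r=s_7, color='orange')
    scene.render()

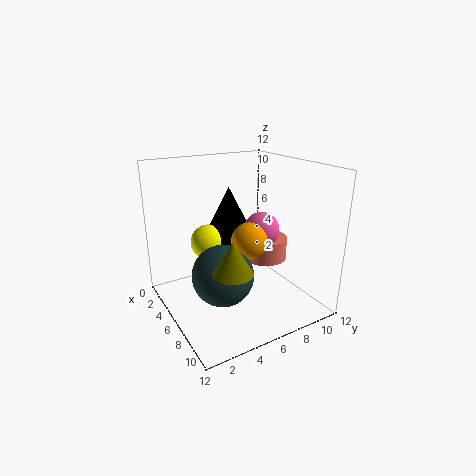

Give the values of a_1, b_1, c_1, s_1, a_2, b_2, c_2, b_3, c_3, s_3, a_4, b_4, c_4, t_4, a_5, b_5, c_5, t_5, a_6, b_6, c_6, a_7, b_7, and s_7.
a_1 = 4.5; b_1 = 6; c_1 = 5; s_1 = 2.5; a_2 = 4.5; b_2 = 4; c_2 = 5.5; b_3 = 8; c_3 = 6.5; s_3 = 1.5; a_4 = 5; b_4 = 9.5; c_4 = 3; t_4 = 2; a_5 = 9.5; b_5 = 3.5; c_5 = 5; t_5 = 2.5; a_6 = 7; b_6 = 4; c_6 = 3.5; a_7 = 7; b_7 = 6.5; s_7 = 1.5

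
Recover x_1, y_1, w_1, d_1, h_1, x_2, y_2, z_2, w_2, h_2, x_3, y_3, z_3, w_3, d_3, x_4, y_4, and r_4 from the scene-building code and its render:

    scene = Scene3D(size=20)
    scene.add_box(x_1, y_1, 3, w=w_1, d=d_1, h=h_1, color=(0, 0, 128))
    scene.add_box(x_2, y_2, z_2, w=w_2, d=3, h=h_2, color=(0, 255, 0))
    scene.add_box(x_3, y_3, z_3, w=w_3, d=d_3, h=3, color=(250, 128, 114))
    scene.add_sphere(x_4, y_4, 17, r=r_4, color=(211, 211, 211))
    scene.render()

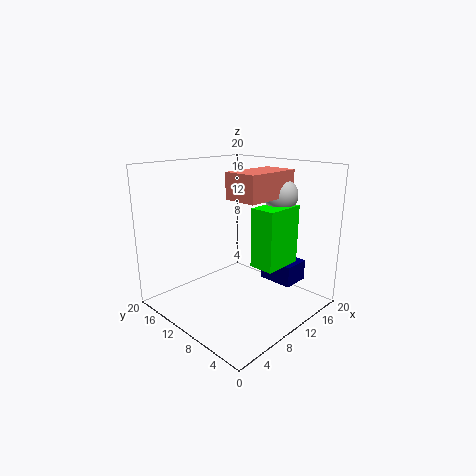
x_1 = 14; y_1 = 4; w_1 = 4; d_1 = 5; h_1 = 3; x_2 = 6; y_2 = 1; z_2 = 9; w_2 = 5; h_2 = 7; x_3 = 4; y_3 = 2; z_3 = 17; w_3 = 7; d_3 = 4; x_4 = 10; y_4 = 3; r_4 = 2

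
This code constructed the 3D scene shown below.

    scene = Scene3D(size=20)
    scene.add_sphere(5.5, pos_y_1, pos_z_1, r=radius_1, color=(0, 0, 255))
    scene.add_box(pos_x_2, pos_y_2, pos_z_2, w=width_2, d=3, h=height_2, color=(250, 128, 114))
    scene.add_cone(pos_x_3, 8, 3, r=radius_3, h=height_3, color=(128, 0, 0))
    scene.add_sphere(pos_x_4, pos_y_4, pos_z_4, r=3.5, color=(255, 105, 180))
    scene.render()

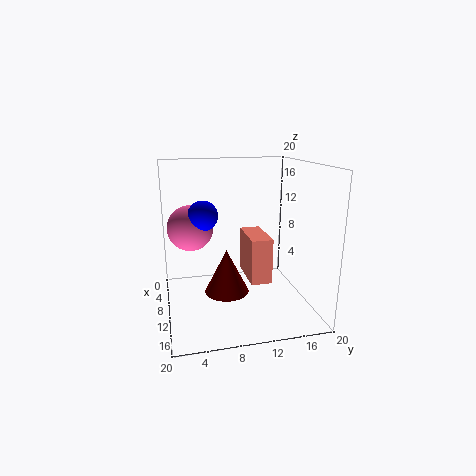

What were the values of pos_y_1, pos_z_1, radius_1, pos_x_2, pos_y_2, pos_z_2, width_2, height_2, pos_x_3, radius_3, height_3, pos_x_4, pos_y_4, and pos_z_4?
pos_y_1 = 5.75; pos_z_1 = 12.25; radius_1 = 2.25; pos_x_2 = 5.25; pos_y_2 = 11.5; pos_z_2 = 3.5; width_2 = 6.75; height_2 = 6.5; pos_x_3 = 11.75; radius_3 = 3; height_3 = 6; pos_x_4 = 3.75; pos_y_4 = 4; pos_z_4 = 10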